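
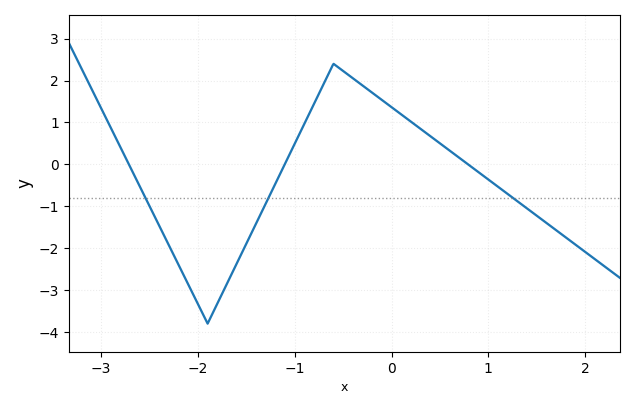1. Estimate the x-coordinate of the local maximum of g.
-0.6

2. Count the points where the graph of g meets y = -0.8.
3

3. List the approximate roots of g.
-2.7, -1.1, 0.8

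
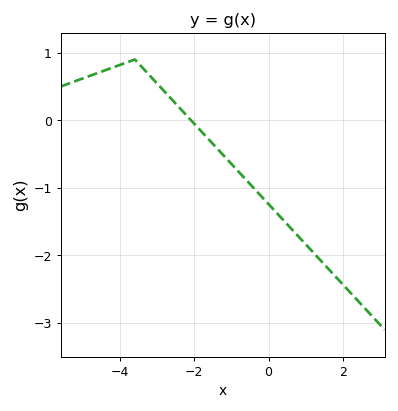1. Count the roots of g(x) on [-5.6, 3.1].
1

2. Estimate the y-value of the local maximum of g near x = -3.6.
0.9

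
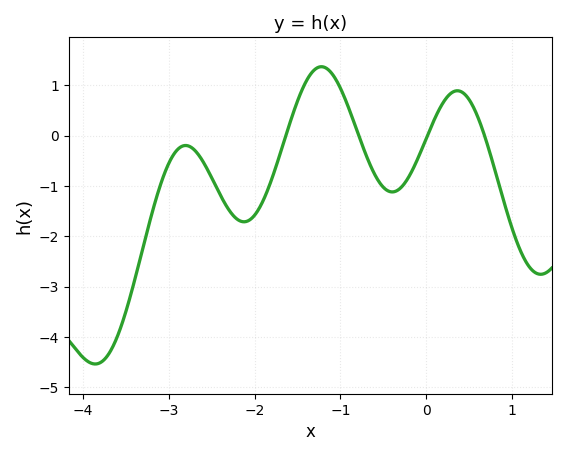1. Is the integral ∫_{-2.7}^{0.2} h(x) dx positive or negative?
negative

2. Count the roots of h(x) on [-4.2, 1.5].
4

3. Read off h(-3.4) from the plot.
-2.9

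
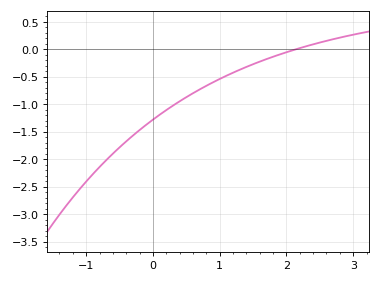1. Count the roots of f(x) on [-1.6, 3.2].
1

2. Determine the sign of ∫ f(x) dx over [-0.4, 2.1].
negative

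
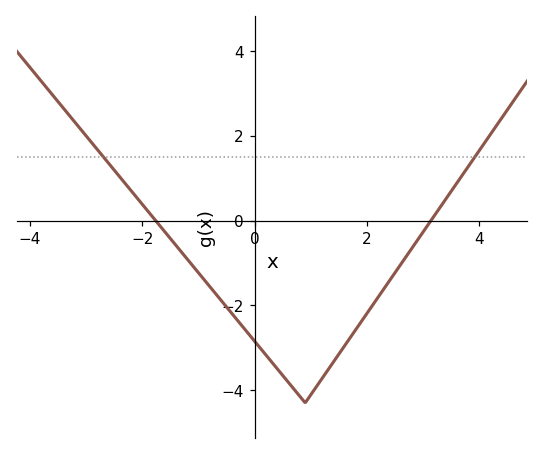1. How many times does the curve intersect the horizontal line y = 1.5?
2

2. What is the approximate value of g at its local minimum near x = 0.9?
-4.3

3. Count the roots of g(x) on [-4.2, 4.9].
2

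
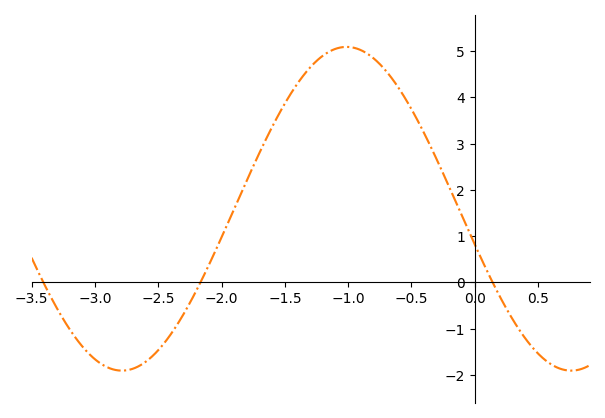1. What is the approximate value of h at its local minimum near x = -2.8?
-1.91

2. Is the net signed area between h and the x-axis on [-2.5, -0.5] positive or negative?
positive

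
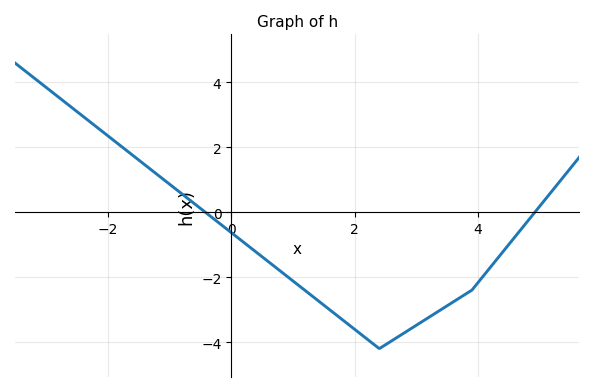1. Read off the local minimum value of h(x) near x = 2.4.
-4.2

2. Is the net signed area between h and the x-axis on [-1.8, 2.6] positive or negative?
negative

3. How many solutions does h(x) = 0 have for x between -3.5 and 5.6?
2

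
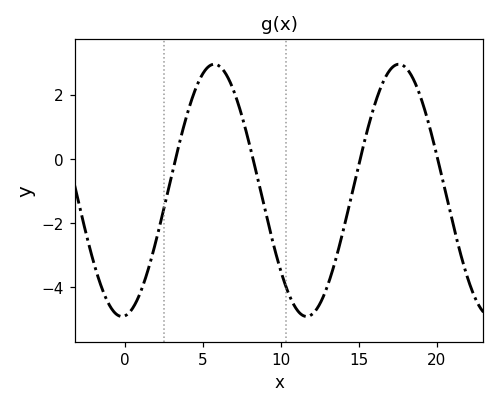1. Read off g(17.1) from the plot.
2.8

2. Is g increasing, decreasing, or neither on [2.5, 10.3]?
neither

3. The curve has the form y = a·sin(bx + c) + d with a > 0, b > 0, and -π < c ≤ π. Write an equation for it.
y = 3.93sin(0.53x - 1.5) - 0.98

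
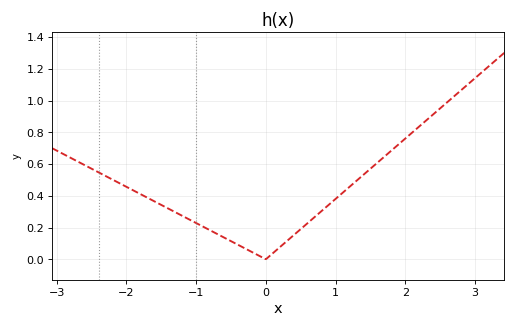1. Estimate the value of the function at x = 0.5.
0.2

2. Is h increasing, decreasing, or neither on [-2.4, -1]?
decreasing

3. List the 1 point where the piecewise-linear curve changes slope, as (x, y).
(0, 0)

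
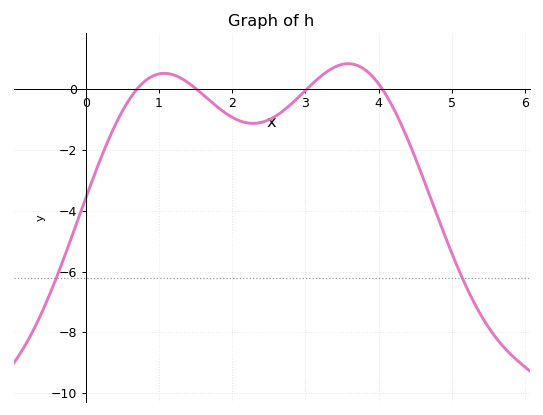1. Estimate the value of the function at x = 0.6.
-0.4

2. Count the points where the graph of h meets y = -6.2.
2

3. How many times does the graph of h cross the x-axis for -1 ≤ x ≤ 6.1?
4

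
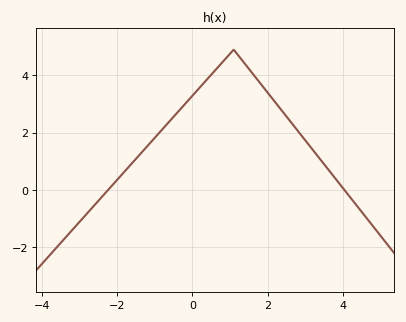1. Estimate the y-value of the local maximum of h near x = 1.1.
4.8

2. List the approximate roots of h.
-2.2, 4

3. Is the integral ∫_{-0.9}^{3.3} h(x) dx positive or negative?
positive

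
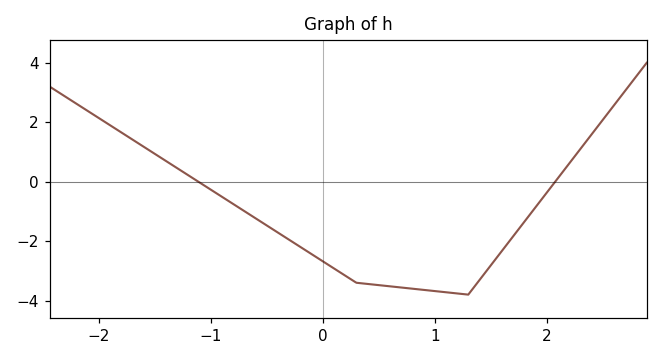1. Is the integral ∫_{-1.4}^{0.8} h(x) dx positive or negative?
negative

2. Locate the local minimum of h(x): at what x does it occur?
1.3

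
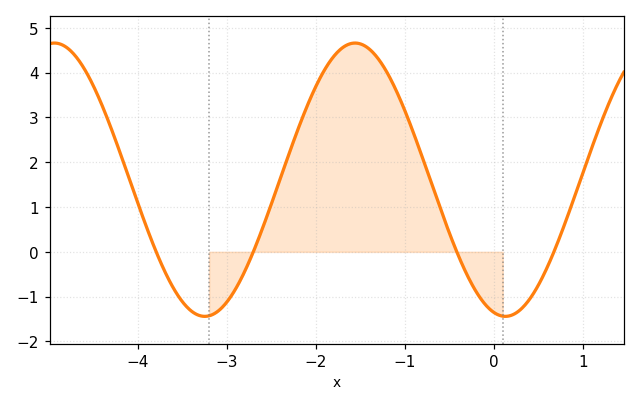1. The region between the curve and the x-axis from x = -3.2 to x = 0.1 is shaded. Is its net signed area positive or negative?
positive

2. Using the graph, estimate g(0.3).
-1.29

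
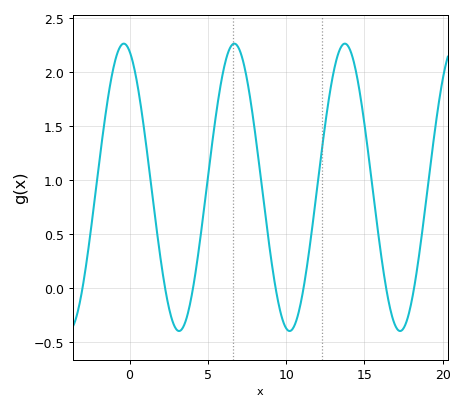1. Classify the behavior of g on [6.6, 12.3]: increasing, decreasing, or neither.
neither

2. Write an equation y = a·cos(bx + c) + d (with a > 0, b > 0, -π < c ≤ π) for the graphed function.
y = 1.33cos(0.89x + 0.33) + 0.93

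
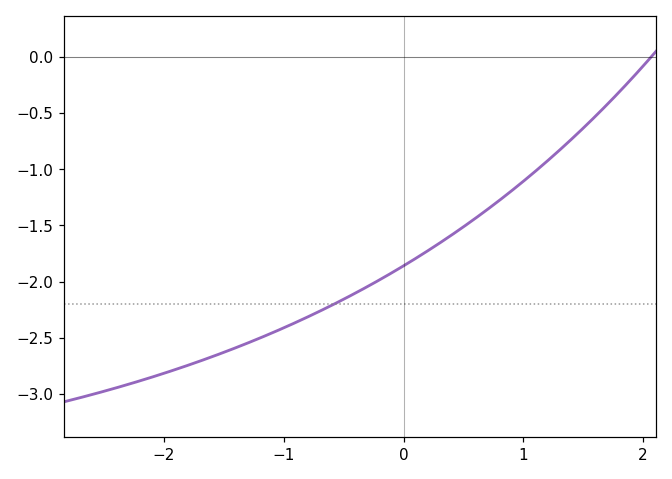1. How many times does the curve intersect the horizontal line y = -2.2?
1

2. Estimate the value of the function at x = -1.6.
-2.65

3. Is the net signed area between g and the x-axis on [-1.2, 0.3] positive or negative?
negative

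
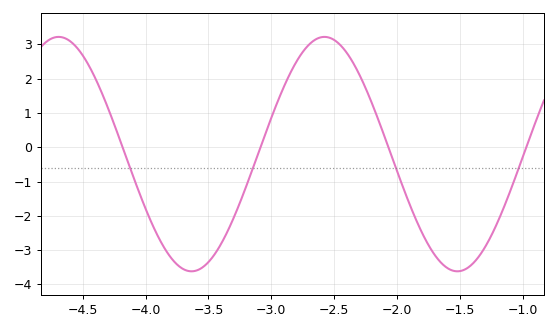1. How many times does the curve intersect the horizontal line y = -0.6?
4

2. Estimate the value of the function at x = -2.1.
0.3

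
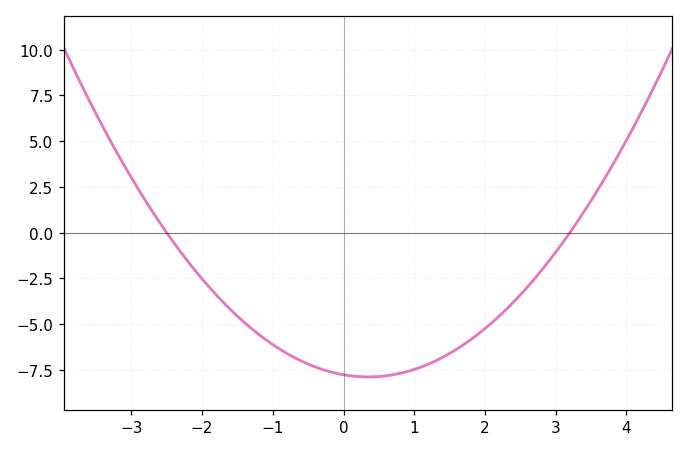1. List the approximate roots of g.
-2.4, 3.2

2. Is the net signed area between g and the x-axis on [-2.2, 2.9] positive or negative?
negative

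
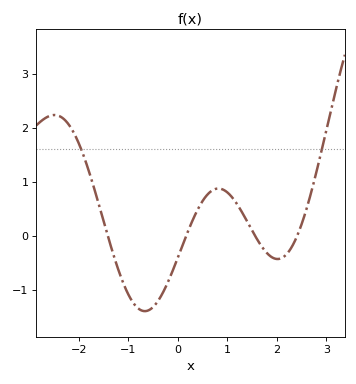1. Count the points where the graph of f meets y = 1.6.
2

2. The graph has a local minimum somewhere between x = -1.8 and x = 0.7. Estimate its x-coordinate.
-0.7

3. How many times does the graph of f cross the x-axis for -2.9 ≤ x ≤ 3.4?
4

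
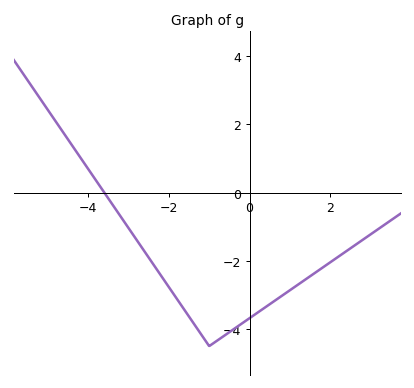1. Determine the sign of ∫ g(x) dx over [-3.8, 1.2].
negative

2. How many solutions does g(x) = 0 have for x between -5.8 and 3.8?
1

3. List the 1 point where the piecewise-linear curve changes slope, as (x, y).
(-1, -4.5)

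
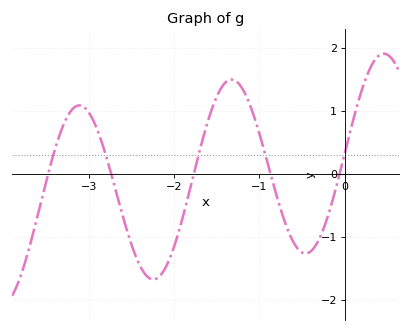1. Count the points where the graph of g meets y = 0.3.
5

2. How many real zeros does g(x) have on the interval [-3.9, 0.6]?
5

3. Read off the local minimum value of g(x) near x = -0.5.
-1.3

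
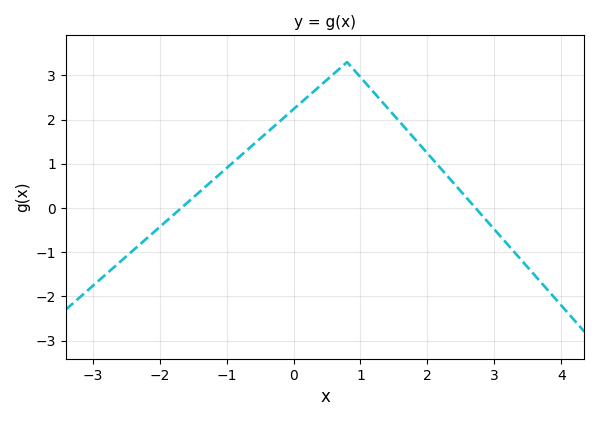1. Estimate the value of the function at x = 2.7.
0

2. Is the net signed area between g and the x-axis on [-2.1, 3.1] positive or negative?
positive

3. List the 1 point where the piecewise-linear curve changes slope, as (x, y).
(0.8, 3.3)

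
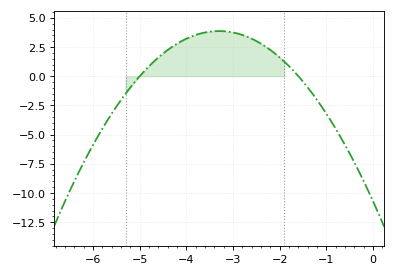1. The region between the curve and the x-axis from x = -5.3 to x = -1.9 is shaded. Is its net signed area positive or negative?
positive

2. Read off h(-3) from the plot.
3.8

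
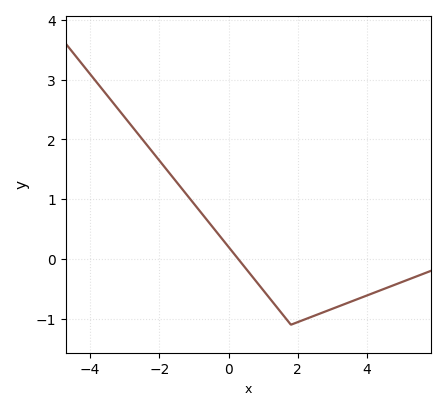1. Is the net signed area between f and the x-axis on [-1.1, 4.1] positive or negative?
negative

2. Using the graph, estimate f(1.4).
-0.811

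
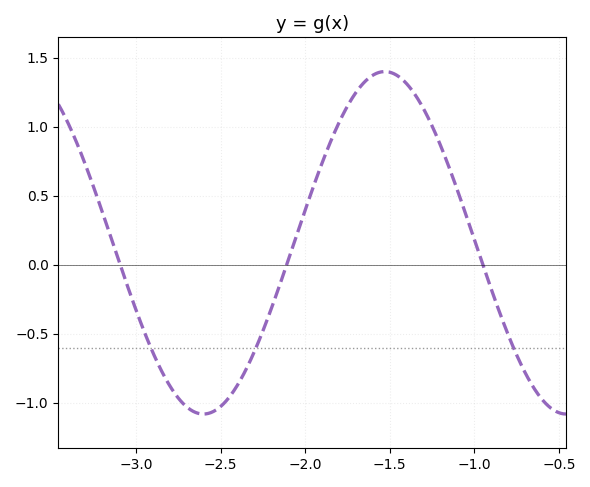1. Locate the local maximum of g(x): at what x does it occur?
-1.53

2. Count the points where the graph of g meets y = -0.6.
3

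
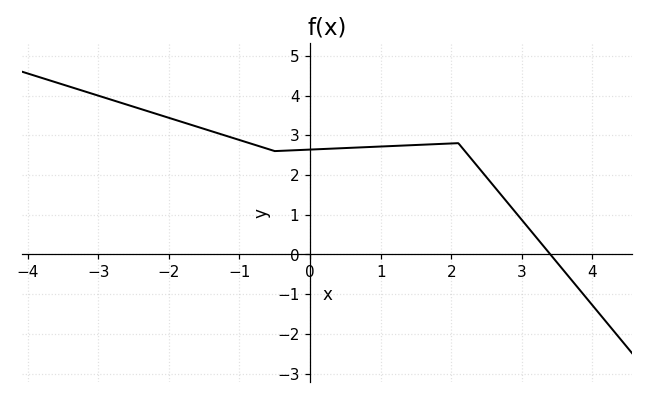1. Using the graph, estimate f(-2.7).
3.8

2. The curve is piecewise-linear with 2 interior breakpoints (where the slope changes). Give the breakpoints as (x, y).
(-0.5, 2.6); (2.1, 2.8)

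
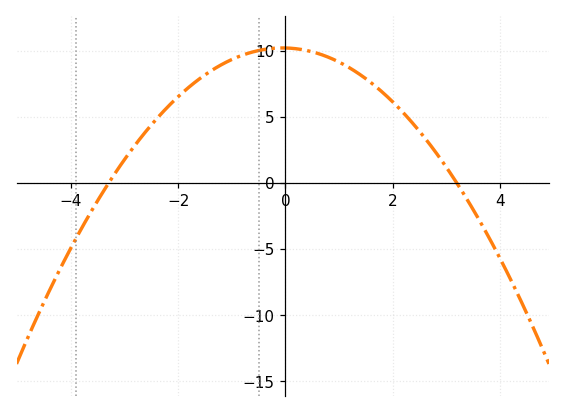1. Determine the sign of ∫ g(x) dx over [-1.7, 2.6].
positive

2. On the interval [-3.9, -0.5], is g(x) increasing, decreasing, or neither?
increasing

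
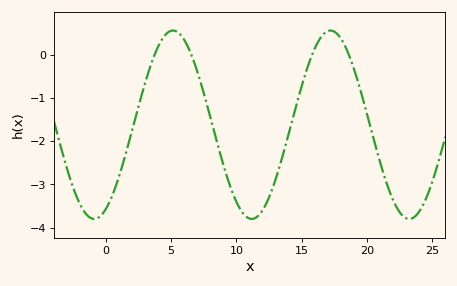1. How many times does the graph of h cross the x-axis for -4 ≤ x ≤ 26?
4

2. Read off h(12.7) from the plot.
-3.15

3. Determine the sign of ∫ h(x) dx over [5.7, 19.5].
negative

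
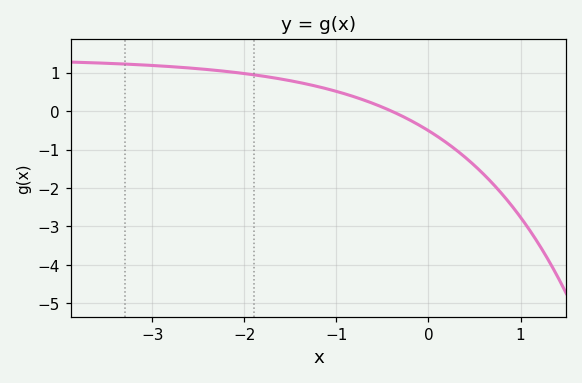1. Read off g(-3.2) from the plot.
1.21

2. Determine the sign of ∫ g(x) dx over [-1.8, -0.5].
positive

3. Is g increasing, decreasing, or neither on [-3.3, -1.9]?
decreasing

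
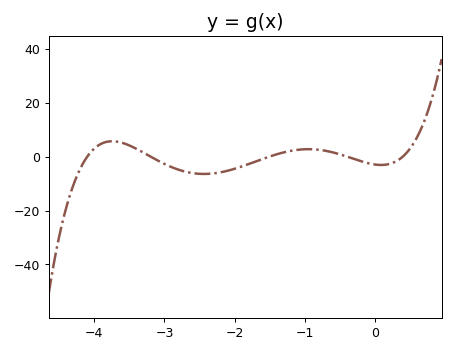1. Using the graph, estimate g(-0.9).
2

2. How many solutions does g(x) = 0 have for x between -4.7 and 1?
5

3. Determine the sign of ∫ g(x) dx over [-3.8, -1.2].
negative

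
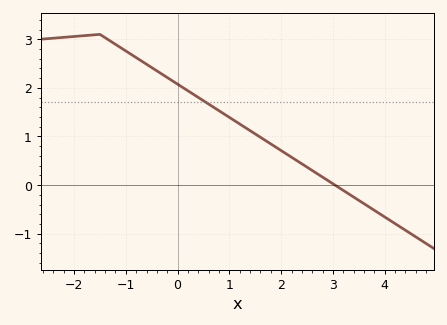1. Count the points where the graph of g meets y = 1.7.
1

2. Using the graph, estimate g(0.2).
1.9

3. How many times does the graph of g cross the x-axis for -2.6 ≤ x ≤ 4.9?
1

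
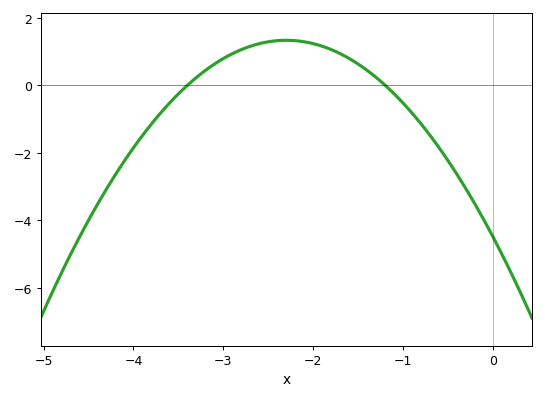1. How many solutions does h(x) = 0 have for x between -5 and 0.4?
2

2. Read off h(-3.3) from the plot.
0.2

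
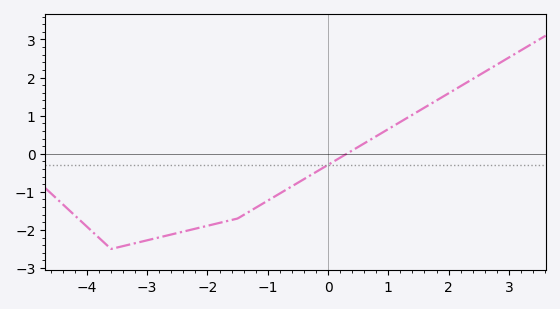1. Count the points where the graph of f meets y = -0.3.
1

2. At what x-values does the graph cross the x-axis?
0.4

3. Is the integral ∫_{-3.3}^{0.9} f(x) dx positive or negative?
negative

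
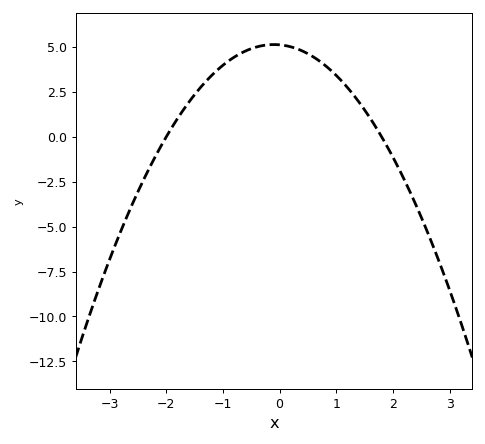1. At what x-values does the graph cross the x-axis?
-2, 1.8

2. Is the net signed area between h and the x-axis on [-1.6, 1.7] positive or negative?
positive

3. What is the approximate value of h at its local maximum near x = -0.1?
5.13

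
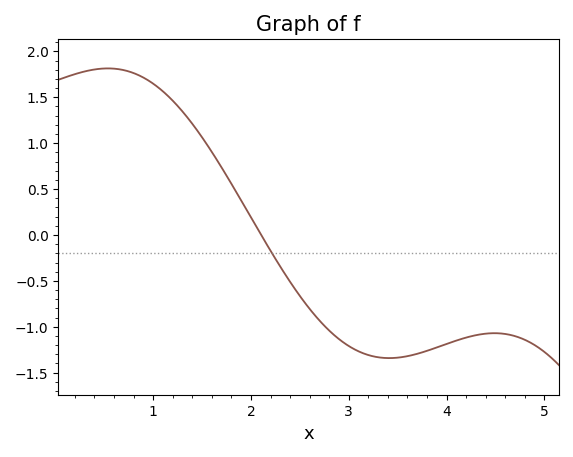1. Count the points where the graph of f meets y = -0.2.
1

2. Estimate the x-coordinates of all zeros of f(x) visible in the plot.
2.1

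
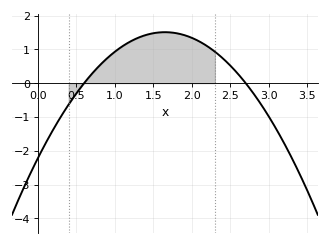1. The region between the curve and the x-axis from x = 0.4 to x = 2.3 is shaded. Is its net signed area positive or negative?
positive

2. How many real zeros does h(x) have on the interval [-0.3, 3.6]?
2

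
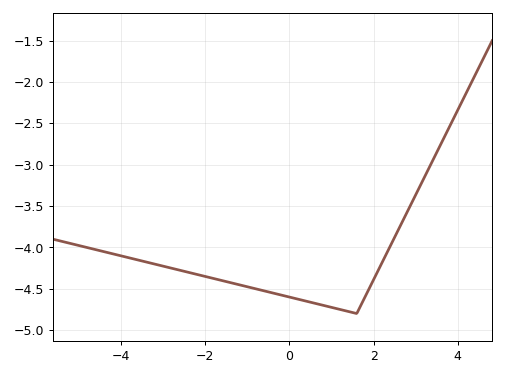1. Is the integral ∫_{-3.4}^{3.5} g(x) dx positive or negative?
negative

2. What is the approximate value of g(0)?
-4.6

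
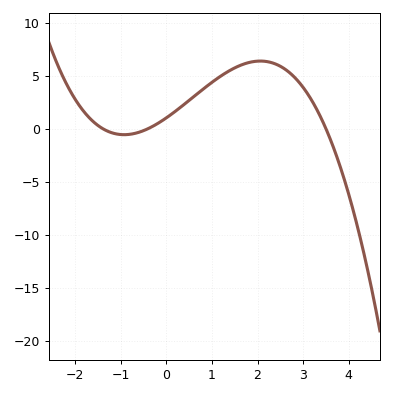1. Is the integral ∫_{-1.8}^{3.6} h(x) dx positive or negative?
positive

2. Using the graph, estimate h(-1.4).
0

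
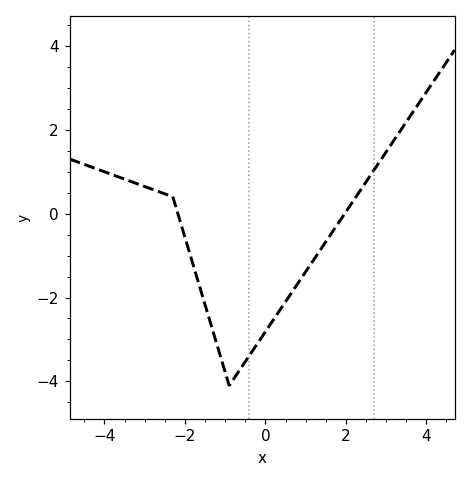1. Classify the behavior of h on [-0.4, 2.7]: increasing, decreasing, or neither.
increasing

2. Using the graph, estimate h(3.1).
1.61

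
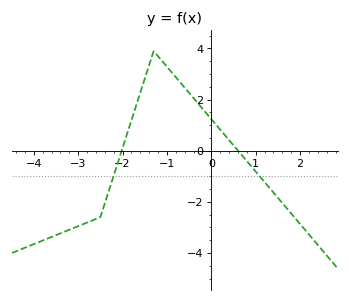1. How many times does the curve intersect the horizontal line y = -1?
2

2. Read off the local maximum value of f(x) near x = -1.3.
3.9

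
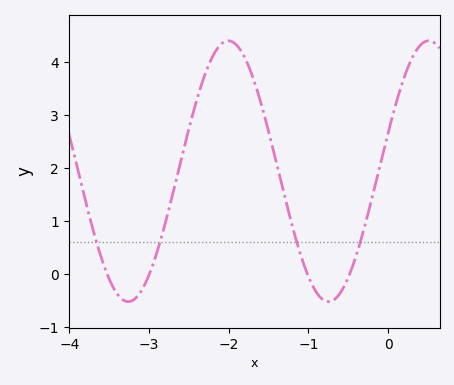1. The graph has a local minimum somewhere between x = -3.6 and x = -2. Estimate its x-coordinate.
-3.3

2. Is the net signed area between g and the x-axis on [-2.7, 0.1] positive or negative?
positive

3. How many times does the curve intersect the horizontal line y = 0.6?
4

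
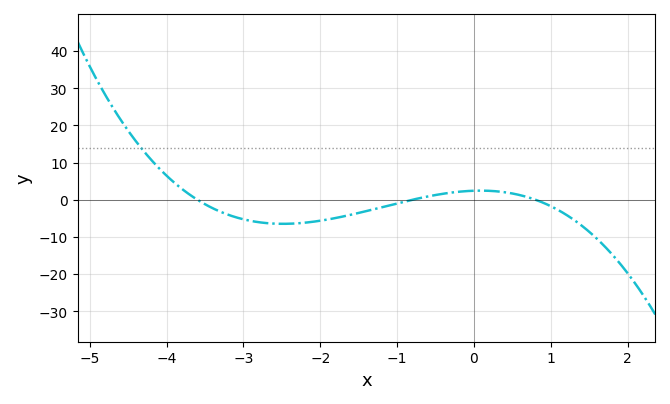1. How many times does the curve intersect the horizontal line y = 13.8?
1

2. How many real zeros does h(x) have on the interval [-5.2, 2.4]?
3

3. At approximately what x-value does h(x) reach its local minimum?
-2.4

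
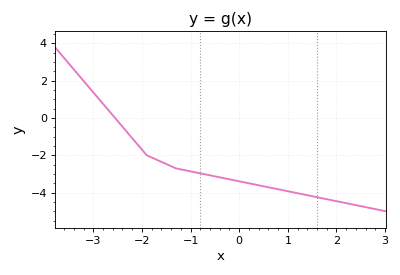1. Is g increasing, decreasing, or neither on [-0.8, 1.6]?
decreasing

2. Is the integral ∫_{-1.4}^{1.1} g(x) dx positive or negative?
negative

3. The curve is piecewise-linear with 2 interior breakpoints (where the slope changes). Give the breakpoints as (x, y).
(-1.9, -2); (-1.3, -2.7)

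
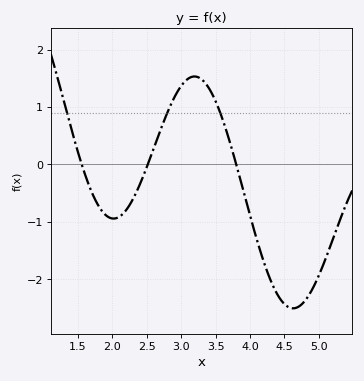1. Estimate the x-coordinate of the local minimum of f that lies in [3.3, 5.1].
4.63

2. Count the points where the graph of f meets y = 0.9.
3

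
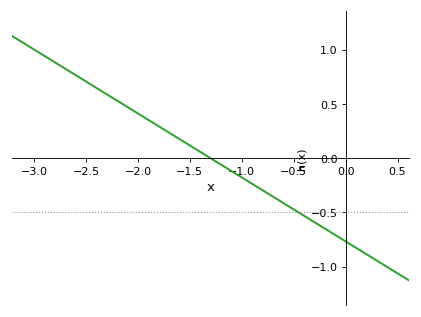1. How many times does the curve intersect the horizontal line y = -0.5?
1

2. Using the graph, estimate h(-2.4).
0.65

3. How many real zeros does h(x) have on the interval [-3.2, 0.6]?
1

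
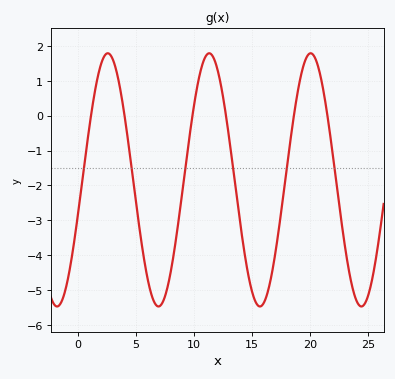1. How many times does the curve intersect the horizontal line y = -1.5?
6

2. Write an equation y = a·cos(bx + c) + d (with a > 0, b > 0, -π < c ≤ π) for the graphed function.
y = 3.63cos(0.72x - 1.87) - 1.84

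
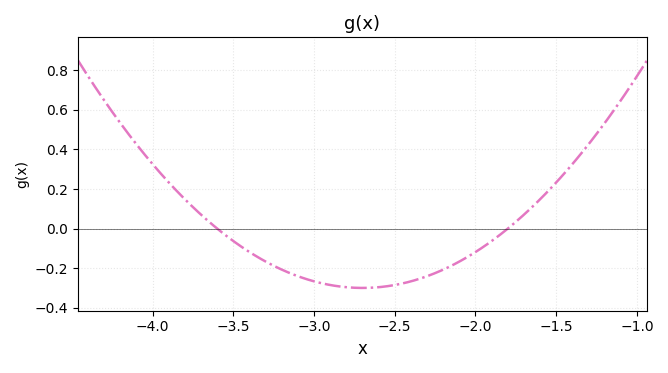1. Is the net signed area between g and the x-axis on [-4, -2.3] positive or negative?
negative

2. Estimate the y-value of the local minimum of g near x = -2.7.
-0.3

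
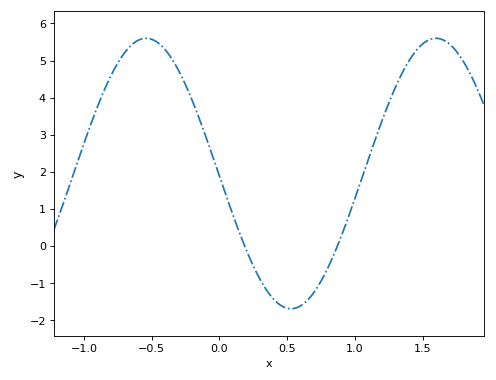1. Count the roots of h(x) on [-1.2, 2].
2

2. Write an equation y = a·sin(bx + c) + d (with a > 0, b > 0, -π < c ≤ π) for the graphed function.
y = 3.65sin(2.9x - 3.1) + 1.95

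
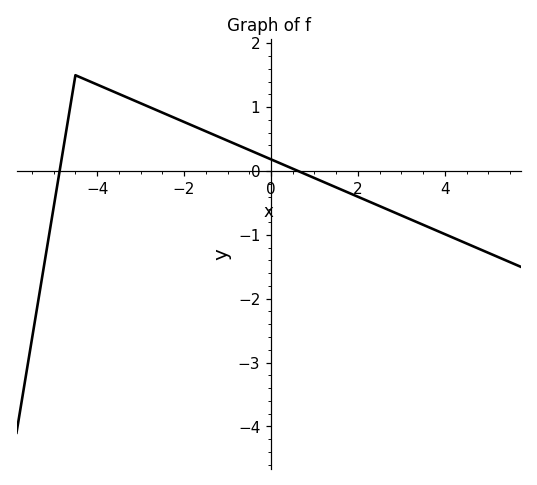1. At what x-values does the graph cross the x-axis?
-4.86, 0.621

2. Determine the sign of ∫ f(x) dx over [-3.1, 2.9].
positive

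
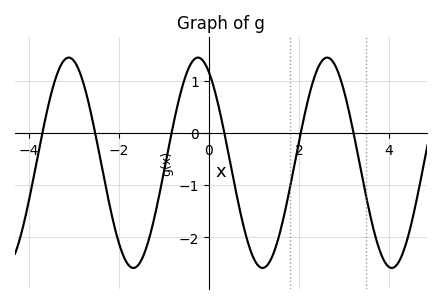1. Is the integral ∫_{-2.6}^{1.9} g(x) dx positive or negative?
negative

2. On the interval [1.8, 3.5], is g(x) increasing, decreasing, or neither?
neither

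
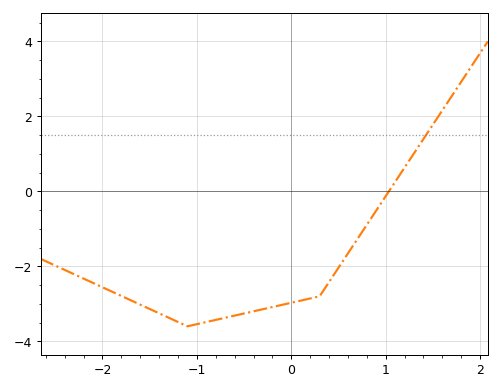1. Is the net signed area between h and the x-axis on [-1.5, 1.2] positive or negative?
negative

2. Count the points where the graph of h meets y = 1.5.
1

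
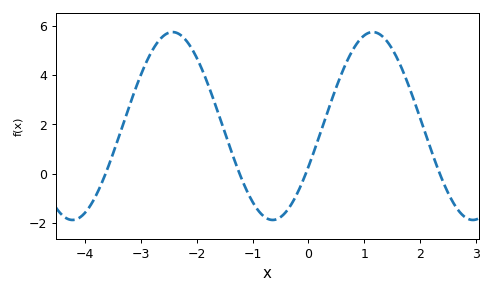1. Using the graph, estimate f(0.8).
5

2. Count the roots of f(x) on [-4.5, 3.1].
4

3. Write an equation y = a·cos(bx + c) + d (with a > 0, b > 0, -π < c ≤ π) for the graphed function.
y = 3.81cos(1.8x - 2) + 1.93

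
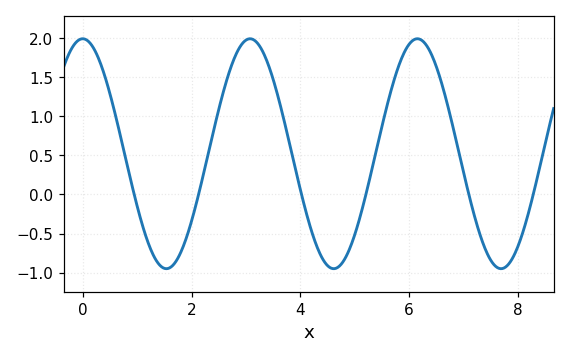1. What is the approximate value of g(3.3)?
1.84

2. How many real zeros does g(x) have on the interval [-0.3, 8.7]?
6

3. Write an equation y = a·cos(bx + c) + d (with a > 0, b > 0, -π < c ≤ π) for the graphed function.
y = 1.47cos(2.04x + 0.01) + 0.52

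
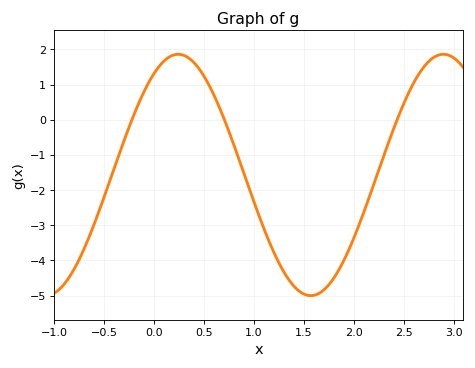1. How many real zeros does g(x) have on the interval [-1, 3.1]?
3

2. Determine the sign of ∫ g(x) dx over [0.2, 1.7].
negative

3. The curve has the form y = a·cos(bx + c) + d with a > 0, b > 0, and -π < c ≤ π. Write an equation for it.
y = 3.43cos(2.4x - 0.57) - 1.57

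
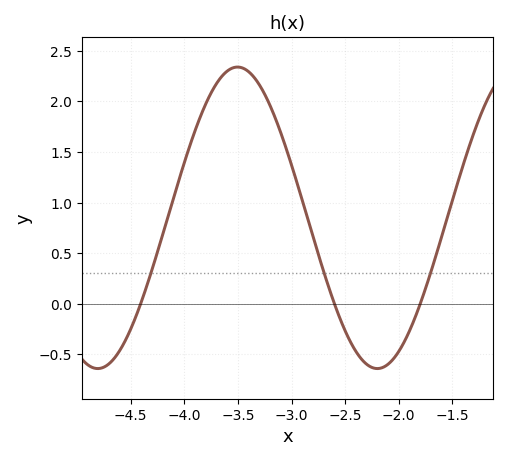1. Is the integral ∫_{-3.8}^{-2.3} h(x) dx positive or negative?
positive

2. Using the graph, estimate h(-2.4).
-0.47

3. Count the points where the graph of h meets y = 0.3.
3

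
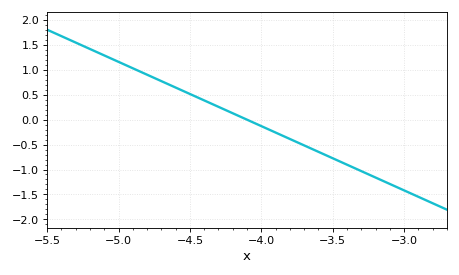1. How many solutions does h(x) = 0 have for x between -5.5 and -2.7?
1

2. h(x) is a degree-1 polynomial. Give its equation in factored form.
y = -1.29(x + 4.1)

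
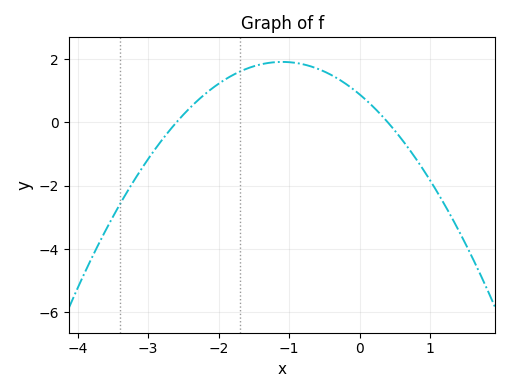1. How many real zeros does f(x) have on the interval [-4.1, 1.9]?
2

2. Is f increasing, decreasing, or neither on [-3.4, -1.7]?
increasing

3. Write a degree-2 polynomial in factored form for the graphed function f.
y = -0.85(x + 2.6)(x - 0.4)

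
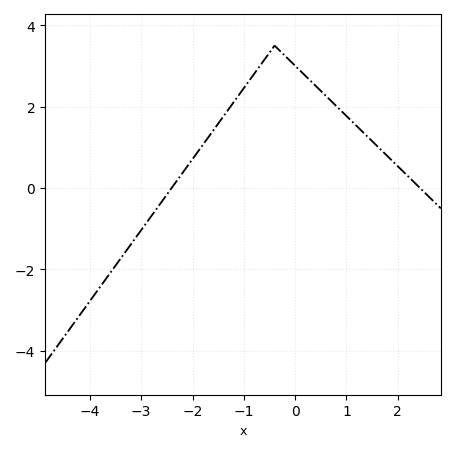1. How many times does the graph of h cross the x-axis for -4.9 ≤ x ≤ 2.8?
2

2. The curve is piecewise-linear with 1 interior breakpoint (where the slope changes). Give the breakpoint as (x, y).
(-0.4, 3.5)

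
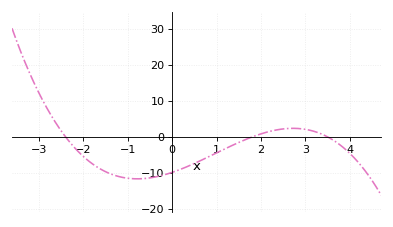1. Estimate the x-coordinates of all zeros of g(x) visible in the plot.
-2.4, 1.8, 3.5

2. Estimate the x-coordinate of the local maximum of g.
2.72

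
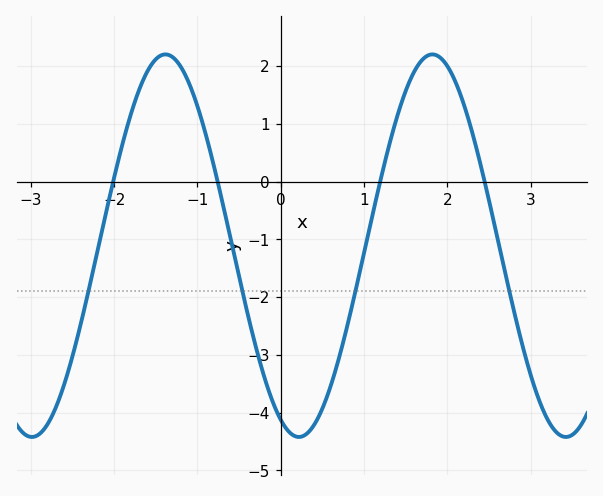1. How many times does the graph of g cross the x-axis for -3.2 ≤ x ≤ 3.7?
4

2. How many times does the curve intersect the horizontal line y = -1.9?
4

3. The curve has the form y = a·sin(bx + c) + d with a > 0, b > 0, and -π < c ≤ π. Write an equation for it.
y = 3.31sin(2x - 2) - 1.11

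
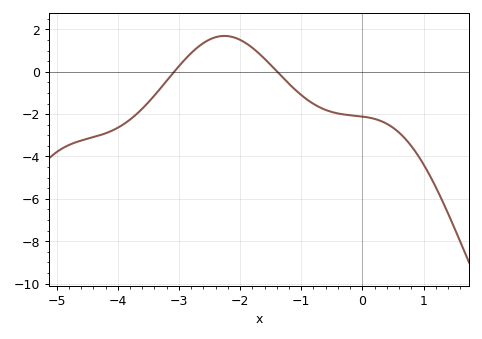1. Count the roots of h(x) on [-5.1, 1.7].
2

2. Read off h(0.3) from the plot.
-2.4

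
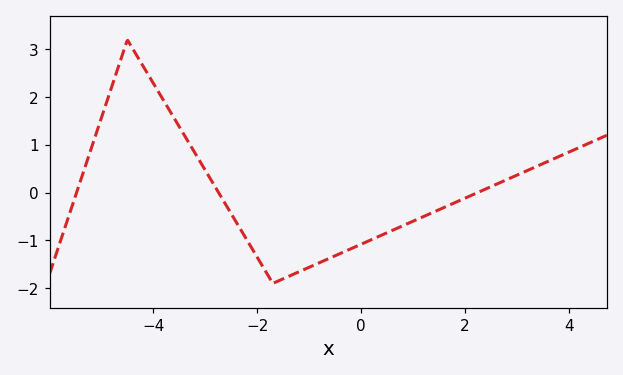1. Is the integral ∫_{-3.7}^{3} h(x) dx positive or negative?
negative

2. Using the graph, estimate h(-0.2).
-1.18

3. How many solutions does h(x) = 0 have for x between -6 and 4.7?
3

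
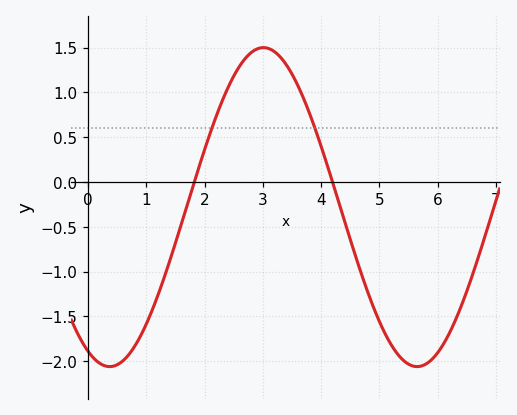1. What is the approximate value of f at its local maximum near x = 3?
1.5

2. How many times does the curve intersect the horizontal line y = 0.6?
2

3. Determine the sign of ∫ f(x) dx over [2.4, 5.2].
positive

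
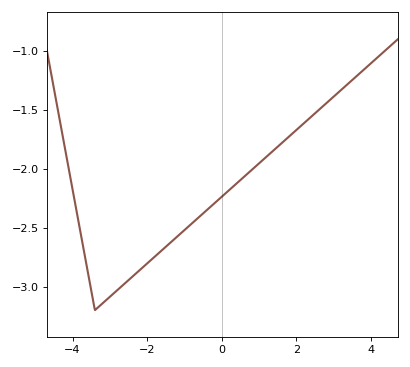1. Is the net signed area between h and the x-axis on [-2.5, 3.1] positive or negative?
negative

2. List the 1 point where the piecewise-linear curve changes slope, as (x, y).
(-3.4, -3.2)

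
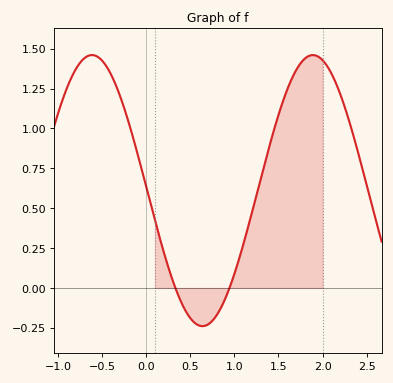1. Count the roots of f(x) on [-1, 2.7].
2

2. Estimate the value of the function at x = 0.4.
-0.093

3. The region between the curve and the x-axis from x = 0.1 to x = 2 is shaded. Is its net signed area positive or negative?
positive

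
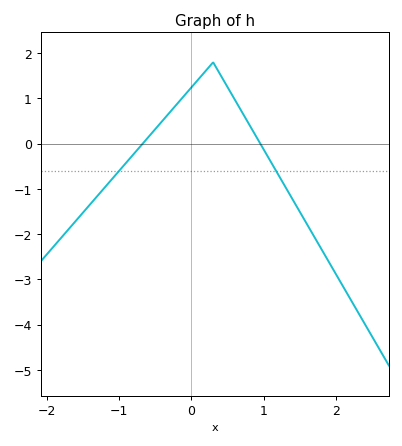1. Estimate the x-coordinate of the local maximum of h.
0.299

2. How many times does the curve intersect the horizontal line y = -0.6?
2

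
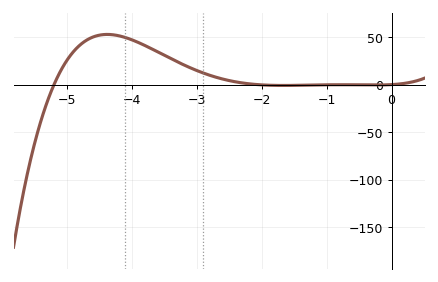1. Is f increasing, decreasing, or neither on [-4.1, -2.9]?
decreasing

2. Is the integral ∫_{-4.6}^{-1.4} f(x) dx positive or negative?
positive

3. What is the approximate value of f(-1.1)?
0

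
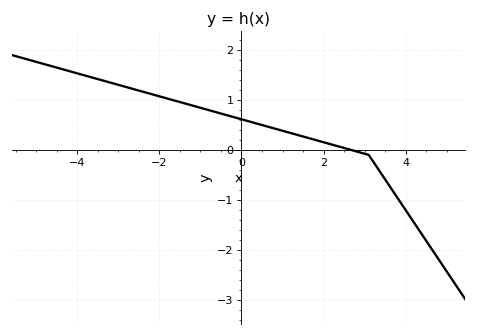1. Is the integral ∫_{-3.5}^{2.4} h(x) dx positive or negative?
positive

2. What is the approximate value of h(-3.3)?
1.4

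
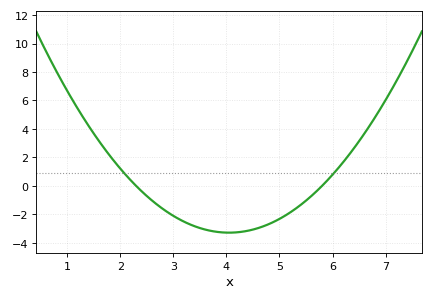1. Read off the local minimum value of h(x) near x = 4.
-3.28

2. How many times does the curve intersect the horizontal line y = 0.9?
2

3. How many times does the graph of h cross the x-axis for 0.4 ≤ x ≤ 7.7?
2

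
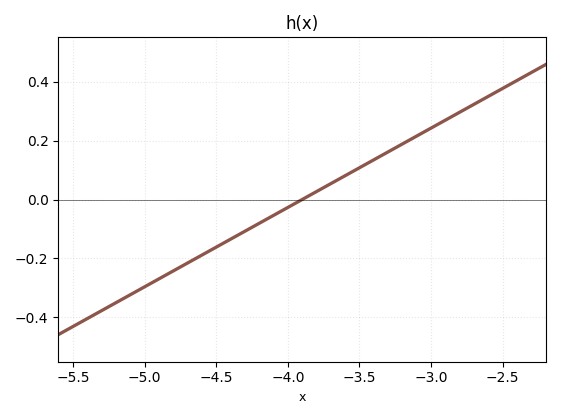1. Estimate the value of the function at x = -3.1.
0.216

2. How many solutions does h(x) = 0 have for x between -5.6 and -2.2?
1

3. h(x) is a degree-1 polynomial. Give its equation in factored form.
y = 0.27(x + 3.9)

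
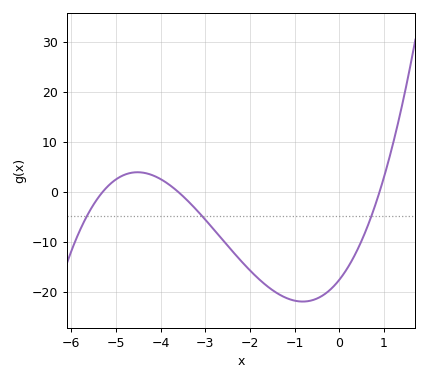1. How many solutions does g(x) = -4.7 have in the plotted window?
3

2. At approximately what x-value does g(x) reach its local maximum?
-4.6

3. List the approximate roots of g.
-5.4, -3.6, 0.8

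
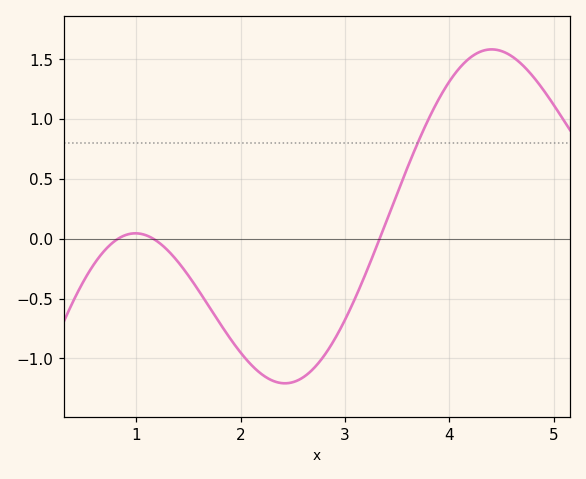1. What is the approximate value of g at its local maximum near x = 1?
0.045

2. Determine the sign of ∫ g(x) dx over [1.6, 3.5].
negative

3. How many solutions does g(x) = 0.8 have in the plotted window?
1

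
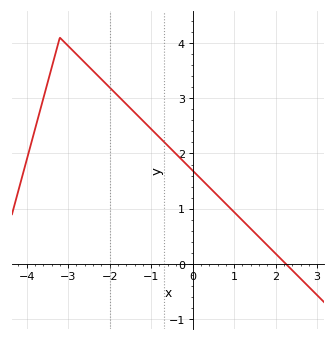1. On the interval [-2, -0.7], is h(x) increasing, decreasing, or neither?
decreasing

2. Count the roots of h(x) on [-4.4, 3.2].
1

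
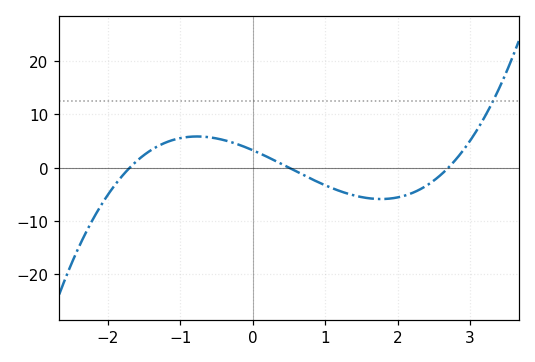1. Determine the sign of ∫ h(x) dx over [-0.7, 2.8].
negative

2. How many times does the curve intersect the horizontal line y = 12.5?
1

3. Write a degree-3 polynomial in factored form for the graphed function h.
y = 1.43(x + 1.7)(x - 0.5)(x - 2.7)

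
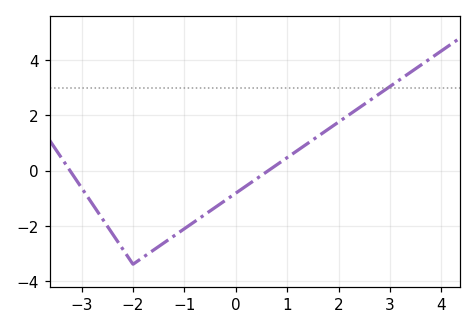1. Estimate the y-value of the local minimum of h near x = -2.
-3.4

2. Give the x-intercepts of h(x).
-3.2, 0.6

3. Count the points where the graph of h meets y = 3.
1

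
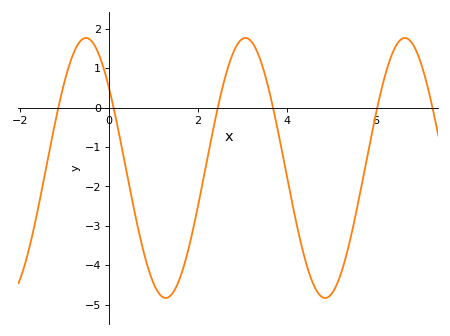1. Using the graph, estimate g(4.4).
-3.8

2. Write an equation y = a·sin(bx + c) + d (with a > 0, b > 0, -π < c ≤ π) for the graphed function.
y = 3.3sin(1.75x + 2.48) - 1.53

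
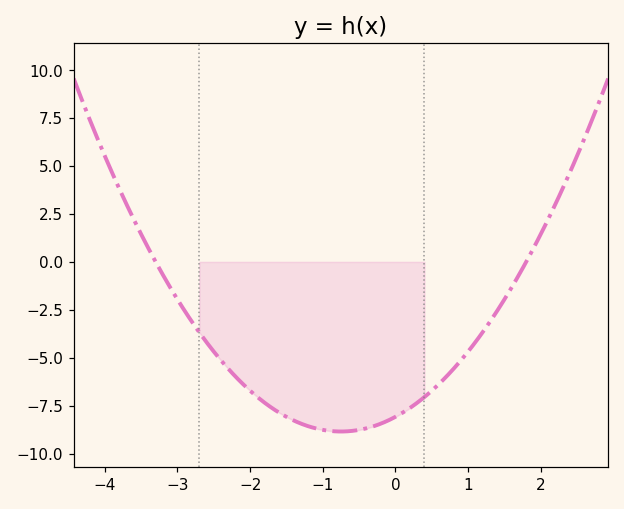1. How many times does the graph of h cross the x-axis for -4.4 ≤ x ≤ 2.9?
2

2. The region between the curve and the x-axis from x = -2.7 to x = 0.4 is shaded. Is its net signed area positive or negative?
negative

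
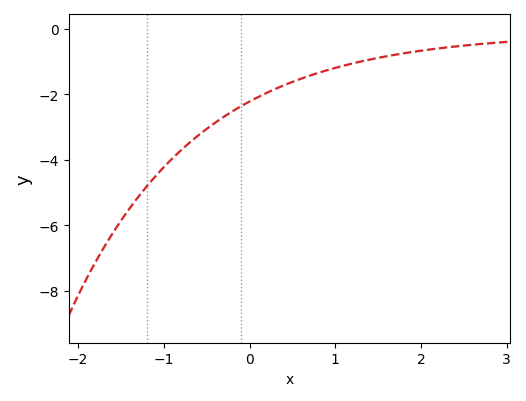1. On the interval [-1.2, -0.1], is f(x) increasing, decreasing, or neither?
increasing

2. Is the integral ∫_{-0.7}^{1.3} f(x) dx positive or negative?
negative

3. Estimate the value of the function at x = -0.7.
-3.4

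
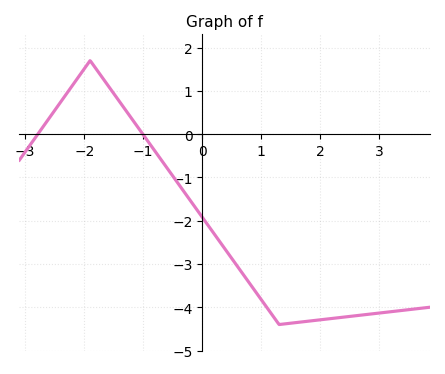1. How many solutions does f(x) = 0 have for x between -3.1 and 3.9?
2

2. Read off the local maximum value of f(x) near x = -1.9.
1.7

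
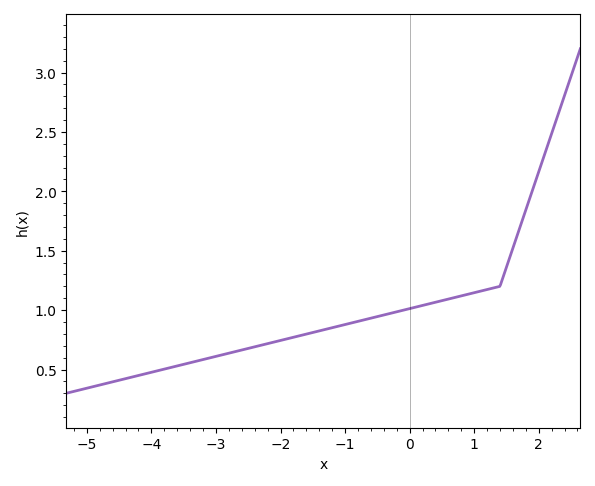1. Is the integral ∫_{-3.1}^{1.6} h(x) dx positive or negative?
positive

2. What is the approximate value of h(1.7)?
1.68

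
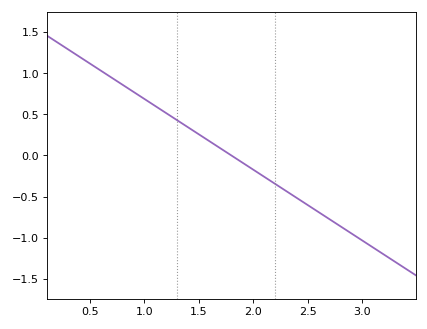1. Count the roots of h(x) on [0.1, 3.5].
1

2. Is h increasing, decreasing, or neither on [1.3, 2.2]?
decreasing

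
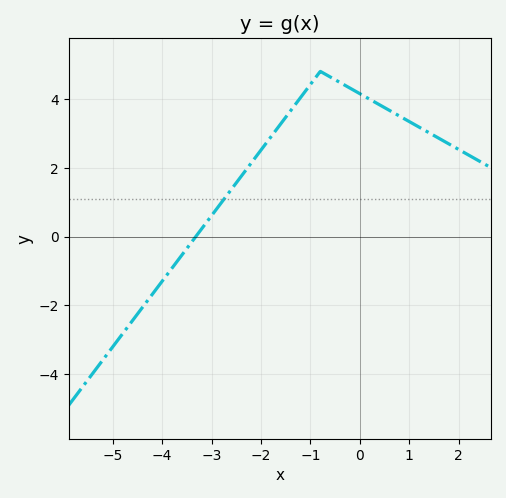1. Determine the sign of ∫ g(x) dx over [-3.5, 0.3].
positive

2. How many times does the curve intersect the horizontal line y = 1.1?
1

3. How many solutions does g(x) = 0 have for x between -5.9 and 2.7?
1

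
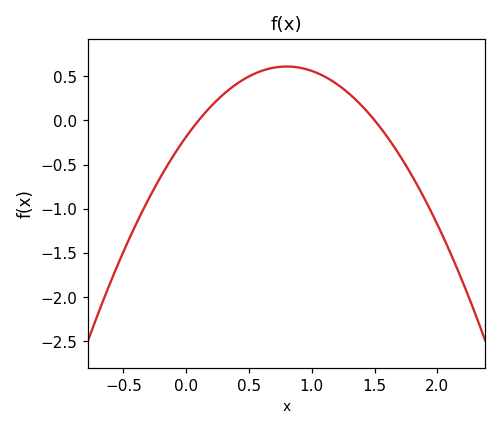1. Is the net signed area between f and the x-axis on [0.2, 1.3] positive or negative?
positive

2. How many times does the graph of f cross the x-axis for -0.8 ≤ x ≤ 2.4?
2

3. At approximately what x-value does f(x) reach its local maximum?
0.8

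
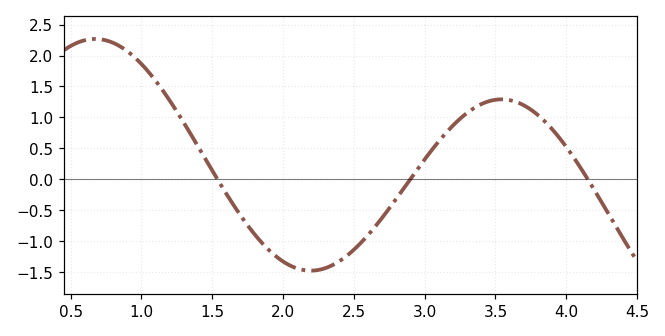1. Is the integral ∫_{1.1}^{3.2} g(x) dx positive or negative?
negative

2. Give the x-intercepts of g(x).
1.54, 2.9, 4.15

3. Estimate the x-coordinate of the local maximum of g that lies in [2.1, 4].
3.54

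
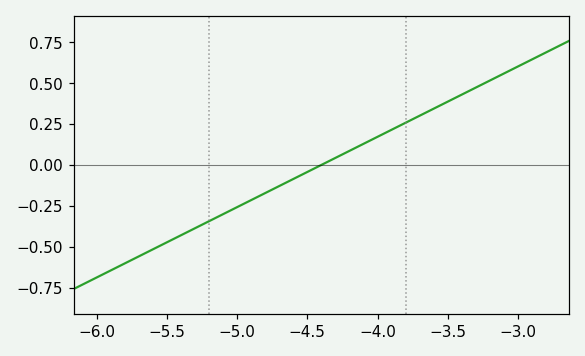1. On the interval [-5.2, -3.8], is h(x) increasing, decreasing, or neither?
increasing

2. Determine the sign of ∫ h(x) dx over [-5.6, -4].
negative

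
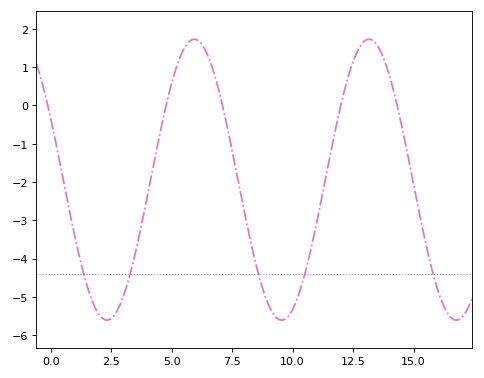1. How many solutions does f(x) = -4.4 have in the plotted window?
5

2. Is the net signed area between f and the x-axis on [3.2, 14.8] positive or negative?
negative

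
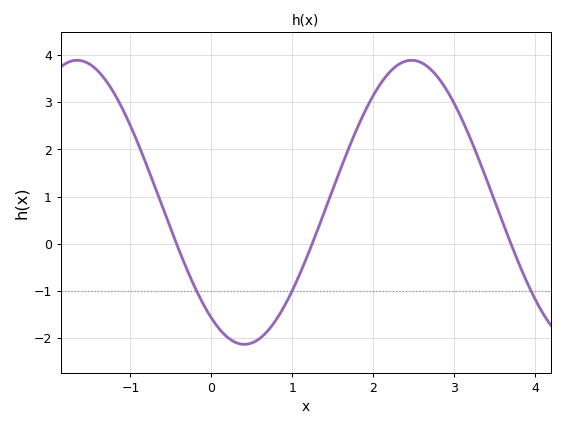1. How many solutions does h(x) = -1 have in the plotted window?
3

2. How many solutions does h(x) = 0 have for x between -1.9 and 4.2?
3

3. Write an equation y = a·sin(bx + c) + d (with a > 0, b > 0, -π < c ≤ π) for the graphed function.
y = 3.01sin(1.5x - 2.2) + 0.88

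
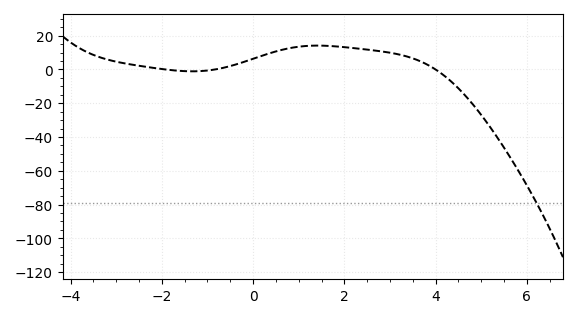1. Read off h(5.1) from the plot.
-30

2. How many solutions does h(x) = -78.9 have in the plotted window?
1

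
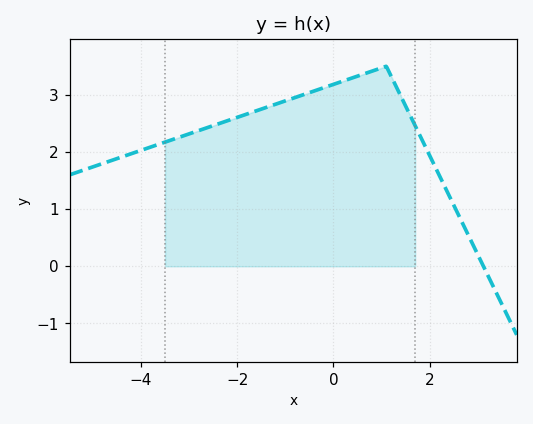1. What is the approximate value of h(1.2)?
3.3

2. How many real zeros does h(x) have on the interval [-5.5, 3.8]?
1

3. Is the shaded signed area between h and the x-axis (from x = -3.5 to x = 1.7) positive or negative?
positive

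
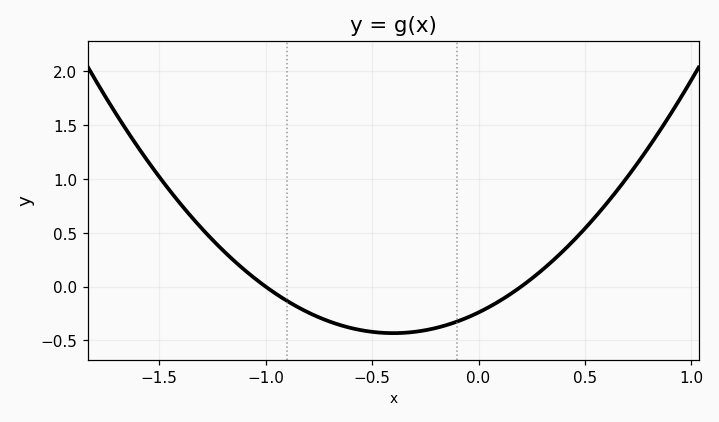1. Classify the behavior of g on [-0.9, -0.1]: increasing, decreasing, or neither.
neither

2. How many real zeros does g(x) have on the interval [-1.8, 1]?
2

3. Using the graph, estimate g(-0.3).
-0.42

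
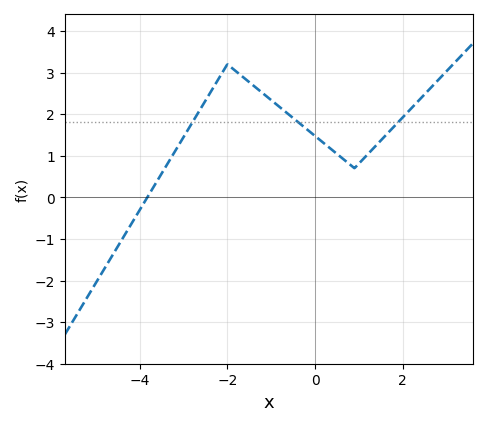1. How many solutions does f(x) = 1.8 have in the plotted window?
3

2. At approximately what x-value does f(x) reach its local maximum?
-2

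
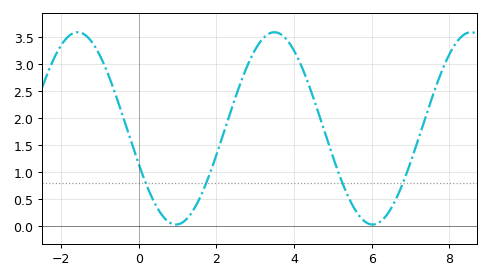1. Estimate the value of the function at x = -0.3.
1.79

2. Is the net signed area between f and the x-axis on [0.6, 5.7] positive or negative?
positive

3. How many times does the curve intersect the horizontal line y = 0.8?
4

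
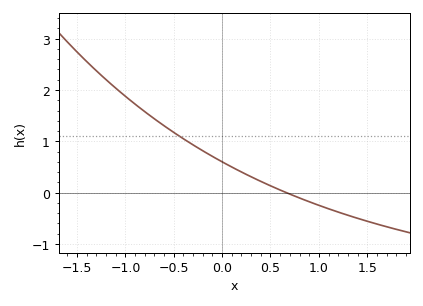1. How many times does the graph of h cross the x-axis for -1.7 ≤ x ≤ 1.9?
1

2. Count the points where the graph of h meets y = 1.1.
1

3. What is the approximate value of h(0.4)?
0.219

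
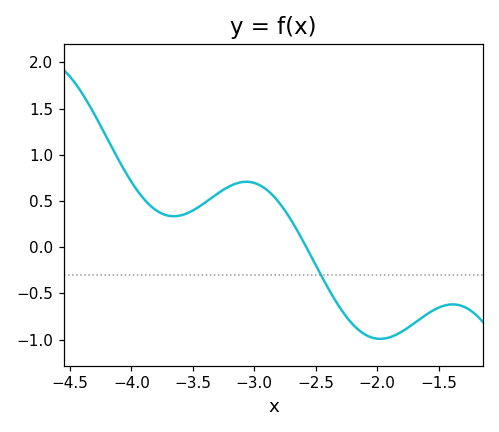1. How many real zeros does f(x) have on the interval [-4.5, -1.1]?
1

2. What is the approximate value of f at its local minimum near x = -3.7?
0.35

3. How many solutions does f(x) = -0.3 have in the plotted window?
1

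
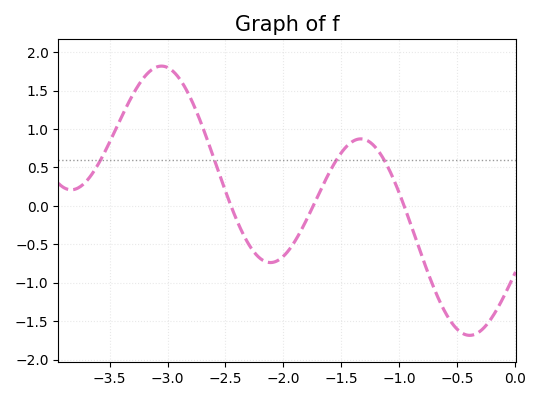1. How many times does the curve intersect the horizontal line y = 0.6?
4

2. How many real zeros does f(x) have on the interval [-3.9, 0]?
3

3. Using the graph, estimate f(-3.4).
1.15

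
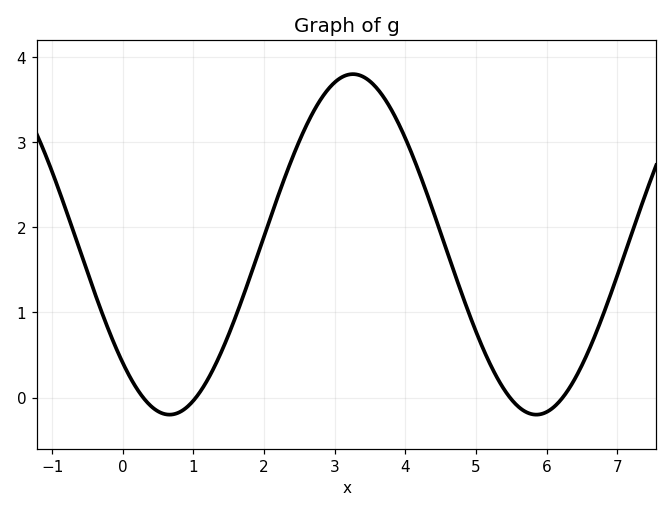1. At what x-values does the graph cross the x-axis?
0.2, 1, 5.4, 6.2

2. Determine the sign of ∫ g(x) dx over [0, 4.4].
positive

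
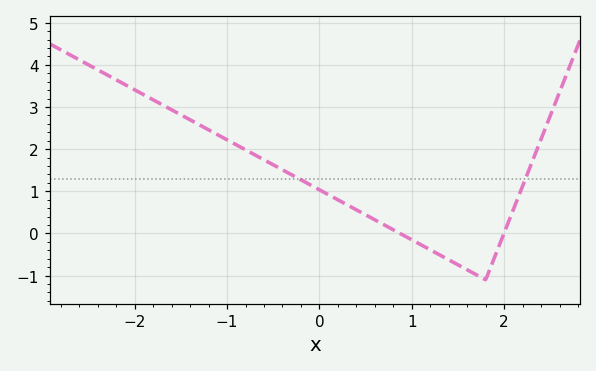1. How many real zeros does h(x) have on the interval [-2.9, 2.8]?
2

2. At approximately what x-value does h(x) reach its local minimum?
1.8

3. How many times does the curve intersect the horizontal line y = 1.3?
2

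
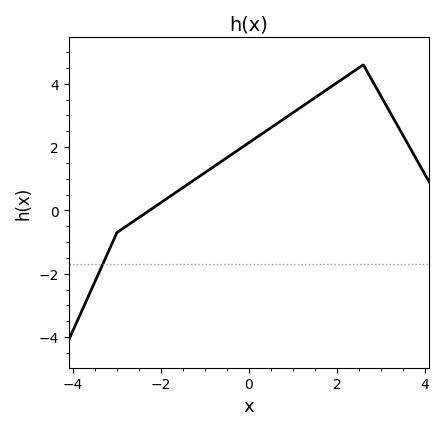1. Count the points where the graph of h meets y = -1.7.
1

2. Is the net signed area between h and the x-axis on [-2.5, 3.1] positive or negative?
positive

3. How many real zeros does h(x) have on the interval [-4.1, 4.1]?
1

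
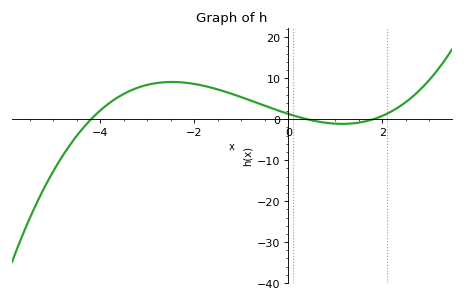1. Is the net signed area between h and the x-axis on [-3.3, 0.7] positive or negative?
positive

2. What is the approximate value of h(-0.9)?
5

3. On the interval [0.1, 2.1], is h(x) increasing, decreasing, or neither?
neither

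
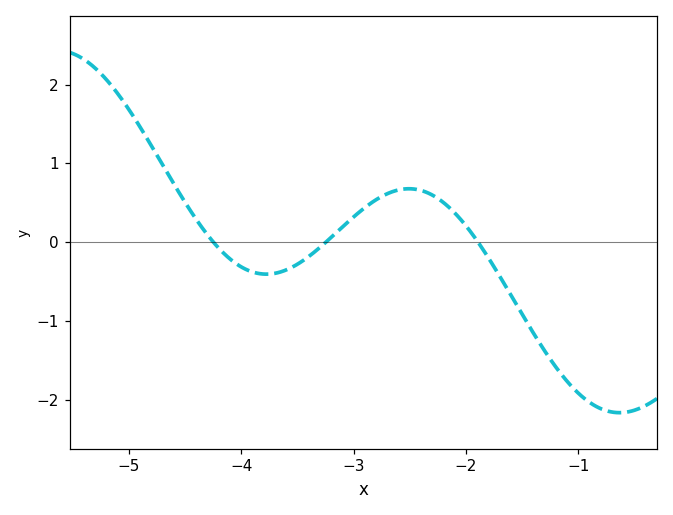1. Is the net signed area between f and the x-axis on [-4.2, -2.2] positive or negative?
positive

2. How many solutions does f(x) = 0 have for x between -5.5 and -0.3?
3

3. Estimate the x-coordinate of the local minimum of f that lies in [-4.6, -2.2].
-3.8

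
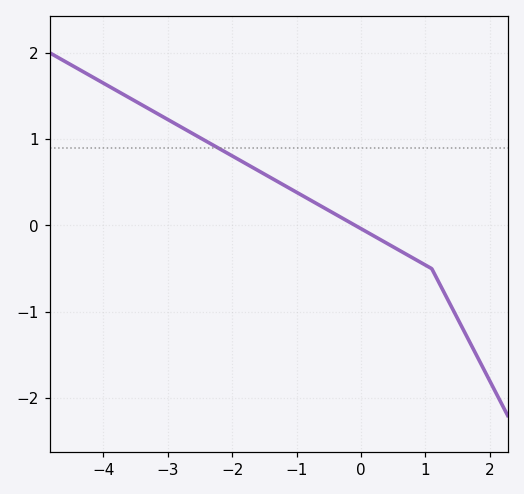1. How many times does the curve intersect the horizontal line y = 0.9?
1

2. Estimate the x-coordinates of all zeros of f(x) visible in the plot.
-0.1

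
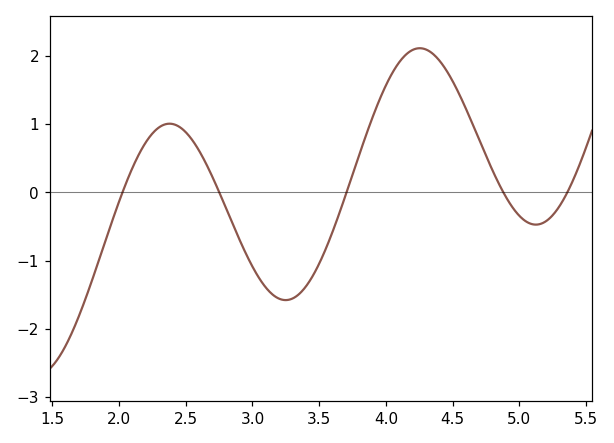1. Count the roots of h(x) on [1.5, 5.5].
5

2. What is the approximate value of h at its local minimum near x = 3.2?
-1.58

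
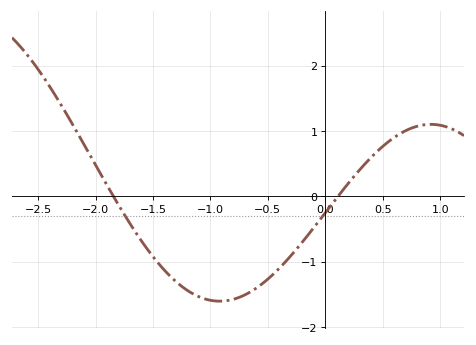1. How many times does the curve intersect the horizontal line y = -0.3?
2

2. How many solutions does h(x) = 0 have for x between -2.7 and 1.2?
2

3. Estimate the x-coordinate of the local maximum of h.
0.919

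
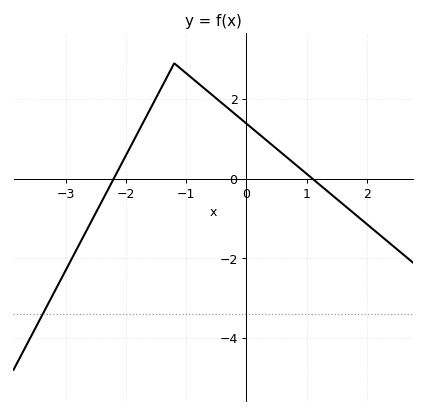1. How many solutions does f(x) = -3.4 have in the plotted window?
1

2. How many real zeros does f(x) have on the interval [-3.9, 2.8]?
2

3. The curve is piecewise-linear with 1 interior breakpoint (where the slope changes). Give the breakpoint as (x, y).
(-1.2, 2.9)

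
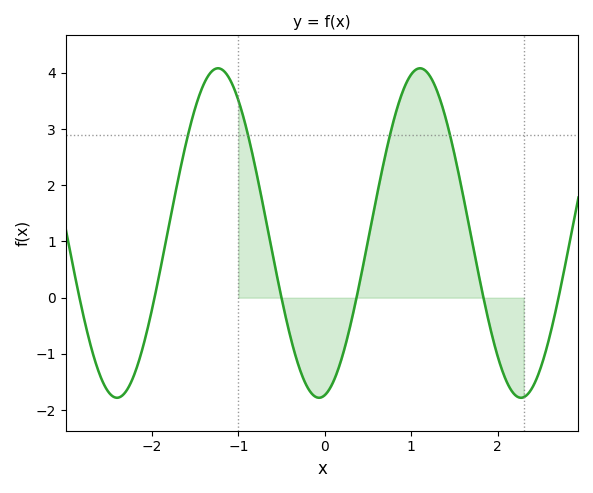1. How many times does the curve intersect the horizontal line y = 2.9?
4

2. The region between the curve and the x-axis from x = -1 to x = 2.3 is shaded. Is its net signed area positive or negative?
positive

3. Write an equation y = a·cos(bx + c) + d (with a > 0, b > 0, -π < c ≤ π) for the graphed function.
y = 2.93cos(2.69x - 2.96) + 1.15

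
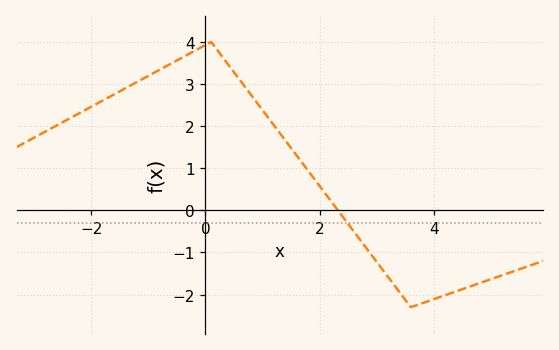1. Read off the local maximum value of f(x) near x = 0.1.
4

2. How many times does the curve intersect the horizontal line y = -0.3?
1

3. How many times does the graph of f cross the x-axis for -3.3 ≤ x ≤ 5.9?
1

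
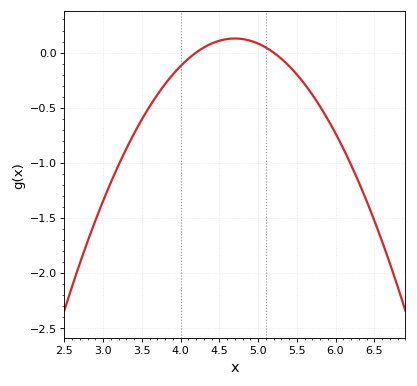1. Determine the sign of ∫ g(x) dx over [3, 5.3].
negative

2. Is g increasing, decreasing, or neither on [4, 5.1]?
neither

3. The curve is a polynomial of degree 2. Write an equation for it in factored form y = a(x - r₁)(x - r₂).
y = -0.51(x - 4.2)(x - 5.2)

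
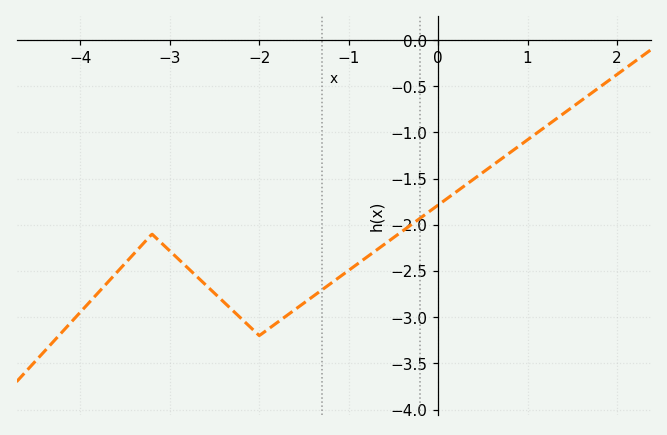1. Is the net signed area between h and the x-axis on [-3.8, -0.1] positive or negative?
negative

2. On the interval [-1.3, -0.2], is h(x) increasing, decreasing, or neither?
increasing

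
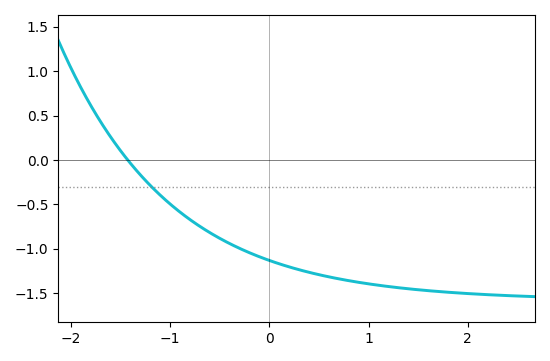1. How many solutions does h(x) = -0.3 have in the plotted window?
1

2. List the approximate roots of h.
-1.4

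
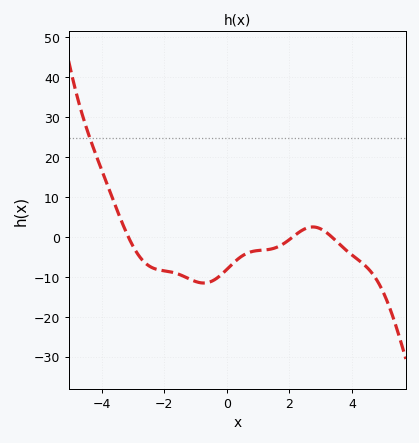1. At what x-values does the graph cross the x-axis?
-3.2, 2.2, 3.4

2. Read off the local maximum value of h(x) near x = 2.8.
2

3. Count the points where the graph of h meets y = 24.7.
1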